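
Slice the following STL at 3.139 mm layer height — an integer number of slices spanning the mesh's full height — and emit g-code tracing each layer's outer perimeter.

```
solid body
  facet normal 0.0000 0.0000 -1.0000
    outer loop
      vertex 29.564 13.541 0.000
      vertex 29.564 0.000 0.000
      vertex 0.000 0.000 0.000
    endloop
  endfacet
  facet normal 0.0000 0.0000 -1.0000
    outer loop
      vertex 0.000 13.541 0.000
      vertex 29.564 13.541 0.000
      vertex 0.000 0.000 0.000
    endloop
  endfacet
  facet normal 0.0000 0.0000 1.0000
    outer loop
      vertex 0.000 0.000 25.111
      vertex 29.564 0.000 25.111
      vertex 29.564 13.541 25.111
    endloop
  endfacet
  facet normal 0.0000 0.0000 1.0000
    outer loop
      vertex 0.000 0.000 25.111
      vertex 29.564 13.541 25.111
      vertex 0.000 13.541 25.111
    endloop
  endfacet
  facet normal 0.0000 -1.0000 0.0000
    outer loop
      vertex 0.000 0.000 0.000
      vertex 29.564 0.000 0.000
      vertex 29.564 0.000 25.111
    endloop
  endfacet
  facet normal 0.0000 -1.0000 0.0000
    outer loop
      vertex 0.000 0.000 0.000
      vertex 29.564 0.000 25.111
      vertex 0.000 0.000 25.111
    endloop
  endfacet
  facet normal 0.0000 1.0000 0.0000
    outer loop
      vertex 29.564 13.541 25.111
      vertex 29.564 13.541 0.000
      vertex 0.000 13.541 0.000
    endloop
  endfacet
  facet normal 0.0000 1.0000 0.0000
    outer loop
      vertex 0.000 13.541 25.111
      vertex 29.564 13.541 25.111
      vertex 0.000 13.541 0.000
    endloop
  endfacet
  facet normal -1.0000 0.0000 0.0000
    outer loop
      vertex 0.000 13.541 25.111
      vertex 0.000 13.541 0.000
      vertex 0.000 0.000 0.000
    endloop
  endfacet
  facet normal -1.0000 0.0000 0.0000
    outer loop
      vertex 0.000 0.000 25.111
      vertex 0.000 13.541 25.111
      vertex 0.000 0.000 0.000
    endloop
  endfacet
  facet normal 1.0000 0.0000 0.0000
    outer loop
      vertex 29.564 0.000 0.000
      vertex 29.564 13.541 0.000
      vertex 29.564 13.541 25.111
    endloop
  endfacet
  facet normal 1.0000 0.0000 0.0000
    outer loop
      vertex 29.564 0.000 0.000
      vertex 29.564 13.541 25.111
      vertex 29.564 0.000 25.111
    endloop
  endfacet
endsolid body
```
; perimeter-only toolpath
G21 ; units = mm
G90 ; absolute positioning
G28 ; home
; layer 1
G0 Z3.139
G0 X0.000 Y0.000
G1 X29.564 Y0.000
G1 X29.564 Y13.541
G1 X0.000 Y13.541
G1 X0.000 Y0.000
; layer 2
G0 Z6.278
G0 X0.000 Y0.000
G1 X29.564 Y0.000
G1 X29.564 Y13.541
G1 X0.000 Y13.541
G1 X0.000 Y0.000
; layer 3
G0 Z9.417
G0 X0.000 Y0.000
G1 X29.564 Y0.000
G1 X29.564 Y13.541
G1 X0.000 Y13.541
G1 X0.000 Y0.000
; layer 4
G0 Z12.556
G0 X0.000 Y0.000
G1 X29.564 Y0.000
G1 X29.564 Y13.541
G1 X0.000 Y13.541
G1 X0.000 Y0.000
; layer 5
G0 Z15.694
G0 X0.000 Y0.000
G1 X29.564 Y0.000
G1 X29.564 Y13.541
G1 X0.000 Y13.541
G1 X0.000 Y0.000
; layer 6
G0 Z18.833
G0 X0.000 Y0.000
G1 X29.564 Y0.000
G1 X29.564 Y13.541
G1 X0.000 Y13.541
G1 X0.000 Y0.000
; layer 7
G0 Z21.972
G0 X0.000 Y0.000
G1 X29.564 Y0.000
G1 X29.564 Y13.541
G1 X0.000 Y13.541
G1 X0.000 Y0.000
; layer 8
G0 Z25.111
G0 X0.000 Y0.000
G1 X29.564 Y0.000
G1 X29.564 Y13.541
G1 X0.000 Y13.541
G1 X0.000 Y0.000
M2 ; end

The solid is a rectangular box, roughly 29.6 × 13.5 mm footprint and 25.1 mm tall. Slicing at Δz = 3.139 mm — 8 equal slices spanning the solid's height, so layer i sits at z = i·h/8 — gives 8 non-empty perimeters. Each is a 4-segment closed polygon; G0 lifts to the layer z and rapids to the start vertex, then G1 traces the edges.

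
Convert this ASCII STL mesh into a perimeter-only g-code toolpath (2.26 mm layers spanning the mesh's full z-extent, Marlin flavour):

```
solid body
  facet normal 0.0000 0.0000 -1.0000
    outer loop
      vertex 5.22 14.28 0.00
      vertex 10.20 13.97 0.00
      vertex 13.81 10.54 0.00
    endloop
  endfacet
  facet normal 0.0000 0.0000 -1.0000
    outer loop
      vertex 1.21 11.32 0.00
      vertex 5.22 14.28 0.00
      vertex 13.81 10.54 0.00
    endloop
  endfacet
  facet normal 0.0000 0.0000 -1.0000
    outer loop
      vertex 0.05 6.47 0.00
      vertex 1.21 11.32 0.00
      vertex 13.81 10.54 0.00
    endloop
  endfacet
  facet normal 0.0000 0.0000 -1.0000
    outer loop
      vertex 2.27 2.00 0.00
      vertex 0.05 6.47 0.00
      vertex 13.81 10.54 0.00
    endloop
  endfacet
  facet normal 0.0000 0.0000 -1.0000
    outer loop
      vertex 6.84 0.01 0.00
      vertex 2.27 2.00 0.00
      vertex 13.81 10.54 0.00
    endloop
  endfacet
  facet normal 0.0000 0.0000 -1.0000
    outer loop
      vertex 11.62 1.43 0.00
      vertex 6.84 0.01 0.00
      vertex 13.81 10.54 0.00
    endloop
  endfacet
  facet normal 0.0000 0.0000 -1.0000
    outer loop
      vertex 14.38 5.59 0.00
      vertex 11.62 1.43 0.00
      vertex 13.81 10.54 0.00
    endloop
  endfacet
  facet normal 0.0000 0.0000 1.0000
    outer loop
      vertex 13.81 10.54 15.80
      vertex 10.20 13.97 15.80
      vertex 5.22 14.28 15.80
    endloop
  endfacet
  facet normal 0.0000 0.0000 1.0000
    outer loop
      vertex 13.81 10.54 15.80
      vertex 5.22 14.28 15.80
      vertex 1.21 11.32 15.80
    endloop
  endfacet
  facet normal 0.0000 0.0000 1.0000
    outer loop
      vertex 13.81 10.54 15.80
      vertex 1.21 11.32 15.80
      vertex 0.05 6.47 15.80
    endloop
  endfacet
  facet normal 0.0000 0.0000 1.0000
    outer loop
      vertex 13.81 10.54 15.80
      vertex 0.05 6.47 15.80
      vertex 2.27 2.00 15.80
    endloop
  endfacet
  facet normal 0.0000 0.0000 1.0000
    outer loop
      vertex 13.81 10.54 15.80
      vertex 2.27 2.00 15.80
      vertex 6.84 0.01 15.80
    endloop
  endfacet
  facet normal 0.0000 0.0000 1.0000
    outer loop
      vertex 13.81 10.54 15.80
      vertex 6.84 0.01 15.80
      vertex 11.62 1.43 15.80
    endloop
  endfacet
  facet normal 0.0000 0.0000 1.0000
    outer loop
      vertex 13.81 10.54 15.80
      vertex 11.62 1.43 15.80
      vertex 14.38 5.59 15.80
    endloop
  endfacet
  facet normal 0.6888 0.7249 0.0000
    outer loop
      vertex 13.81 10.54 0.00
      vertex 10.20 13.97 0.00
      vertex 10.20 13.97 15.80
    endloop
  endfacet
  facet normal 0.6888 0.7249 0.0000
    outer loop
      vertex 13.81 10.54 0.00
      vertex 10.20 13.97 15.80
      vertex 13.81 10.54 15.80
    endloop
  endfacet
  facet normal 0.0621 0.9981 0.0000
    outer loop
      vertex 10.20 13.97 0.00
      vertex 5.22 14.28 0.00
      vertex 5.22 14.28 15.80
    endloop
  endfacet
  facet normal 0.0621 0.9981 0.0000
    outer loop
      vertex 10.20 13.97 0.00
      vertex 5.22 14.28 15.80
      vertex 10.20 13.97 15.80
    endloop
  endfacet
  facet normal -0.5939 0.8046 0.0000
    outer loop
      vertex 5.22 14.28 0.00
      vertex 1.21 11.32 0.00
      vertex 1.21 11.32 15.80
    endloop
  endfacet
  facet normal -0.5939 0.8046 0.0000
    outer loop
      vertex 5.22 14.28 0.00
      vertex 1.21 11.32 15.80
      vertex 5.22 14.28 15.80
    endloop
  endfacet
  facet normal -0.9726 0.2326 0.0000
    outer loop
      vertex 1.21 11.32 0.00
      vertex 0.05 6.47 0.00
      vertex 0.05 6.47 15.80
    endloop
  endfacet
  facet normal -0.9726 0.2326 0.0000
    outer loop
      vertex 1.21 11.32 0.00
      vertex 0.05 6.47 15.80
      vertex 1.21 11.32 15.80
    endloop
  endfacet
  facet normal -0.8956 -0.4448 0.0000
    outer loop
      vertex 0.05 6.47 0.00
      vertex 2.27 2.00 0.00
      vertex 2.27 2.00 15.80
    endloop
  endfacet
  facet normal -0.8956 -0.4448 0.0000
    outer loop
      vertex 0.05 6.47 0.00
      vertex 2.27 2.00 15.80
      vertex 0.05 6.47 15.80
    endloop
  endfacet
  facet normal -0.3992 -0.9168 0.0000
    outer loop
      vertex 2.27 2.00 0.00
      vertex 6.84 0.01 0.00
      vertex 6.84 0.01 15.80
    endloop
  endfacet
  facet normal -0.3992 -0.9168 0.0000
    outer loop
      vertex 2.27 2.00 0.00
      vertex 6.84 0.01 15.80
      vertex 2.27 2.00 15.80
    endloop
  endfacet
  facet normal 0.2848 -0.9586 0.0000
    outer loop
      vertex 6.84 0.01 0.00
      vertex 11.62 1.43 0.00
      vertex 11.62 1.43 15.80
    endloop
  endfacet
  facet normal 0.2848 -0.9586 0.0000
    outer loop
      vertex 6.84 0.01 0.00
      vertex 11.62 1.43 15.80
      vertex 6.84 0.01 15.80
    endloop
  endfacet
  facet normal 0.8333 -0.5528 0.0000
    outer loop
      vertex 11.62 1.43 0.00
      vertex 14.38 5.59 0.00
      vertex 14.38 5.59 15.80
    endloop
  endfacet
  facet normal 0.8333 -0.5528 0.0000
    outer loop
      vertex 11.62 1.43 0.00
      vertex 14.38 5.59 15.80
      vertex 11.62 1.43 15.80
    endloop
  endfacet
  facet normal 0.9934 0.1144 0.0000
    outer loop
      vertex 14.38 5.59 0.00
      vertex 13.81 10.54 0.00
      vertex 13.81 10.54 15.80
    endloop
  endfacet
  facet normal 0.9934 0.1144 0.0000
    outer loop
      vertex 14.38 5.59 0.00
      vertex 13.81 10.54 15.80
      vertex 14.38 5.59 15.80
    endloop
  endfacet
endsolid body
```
; perimeter-only toolpath
G21 ; units = mm
G90 ; absolute positioning
G28 ; home
; layer 1
G0 Z2.26
G0 X13.81 Y10.54
G1 X10.20 Y13.97
G1 X5.22 Y14.28
G1 X1.21 Y11.32
G1 X0.05 Y6.47
G1 X2.27 Y2.00
G1 X6.84 Y0.01
G1 X11.62 Y1.43
G1 X14.38 Y5.59
G1 X13.81 Y10.54
; layer 2
G0 Z4.51
G0 X13.81 Y10.54
G1 X10.20 Y13.97
G1 X5.22 Y14.28
G1 X1.21 Y11.32
G1 X0.05 Y6.47
G1 X2.27 Y2.00
G1 X6.84 Y0.01
G1 X11.62 Y1.43
G1 X14.38 Y5.59
G1 X13.81 Y10.54
; layer 3
G0 Z6.77
G0 X13.81 Y10.54
G1 X10.20 Y13.97
G1 X5.22 Y14.28
G1 X1.21 Y11.32
G1 X0.05 Y6.47
G1 X2.27 Y2.00
G1 X6.84 Y0.01
G1 X11.62 Y1.43
G1 X14.38 Y5.59
G1 X13.81 Y10.54
; layer 4
G0 Z9.03
G0 X13.81 Y10.54
G1 X10.20 Y13.97
G1 X5.22 Y14.28
G1 X1.21 Y11.32
G1 X0.05 Y6.47
G1 X2.27 Y2.00
G1 X6.84 Y0.01
G1 X11.62 Y1.43
G1 X14.38 Y5.59
G1 X13.81 Y10.54
; layer 5
G0 Z11.29
G0 X13.81 Y10.54
G1 X10.20 Y13.97
G1 X5.22 Y14.28
G1 X1.21 Y11.32
G1 X0.05 Y6.47
G1 X2.27 Y2.00
G1 X6.84 Y0.01
G1 X11.62 Y1.43
G1 X14.38 Y5.59
G1 X13.81 Y10.54
; layer 6
G0 Z13.54
G0 X13.81 Y10.54
G1 X10.20 Y13.97
G1 X5.22 Y14.28
G1 X1.21 Y11.32
G1 X0.05 Y6.47
G1 X2.27 Y2.00
G1 X6.84 Y0.01
G1 X11.62 Y1.43
G1 X14.38 Y5.59
G1 X13.81 Y10.54
; layer 7
G0 Z15.80
G0 X13.81 Y10.54
G1 X10.20 Y13.97
G1 X5.22 Y14.28
G1 X1.21 Y11.32
G1 X0.05 Y6.47
G1 X2.27 Y2.00
G1 X6.84 Y0.01
G1 X11.62 Y1.43
G1 X14.38 Y5.59
G1 X13.81 Y10.54
M2 ; end

The solid is a regular 9-sided prism (a cylinder approximated with 9 flat sides), circumscribed radius ≈ 7.29 mm, height ≈ 15.8 mm. Slicing at Δz = 2.26 mm — 7 equal slices spanning the solid's height, so layer i sits at z = i·h/7 — gives 7 non-empty perimeters. Each is a 9-segment closed polygon; G0 lifts to the layer z and rapids to the start vertex, then G1 traces the edges.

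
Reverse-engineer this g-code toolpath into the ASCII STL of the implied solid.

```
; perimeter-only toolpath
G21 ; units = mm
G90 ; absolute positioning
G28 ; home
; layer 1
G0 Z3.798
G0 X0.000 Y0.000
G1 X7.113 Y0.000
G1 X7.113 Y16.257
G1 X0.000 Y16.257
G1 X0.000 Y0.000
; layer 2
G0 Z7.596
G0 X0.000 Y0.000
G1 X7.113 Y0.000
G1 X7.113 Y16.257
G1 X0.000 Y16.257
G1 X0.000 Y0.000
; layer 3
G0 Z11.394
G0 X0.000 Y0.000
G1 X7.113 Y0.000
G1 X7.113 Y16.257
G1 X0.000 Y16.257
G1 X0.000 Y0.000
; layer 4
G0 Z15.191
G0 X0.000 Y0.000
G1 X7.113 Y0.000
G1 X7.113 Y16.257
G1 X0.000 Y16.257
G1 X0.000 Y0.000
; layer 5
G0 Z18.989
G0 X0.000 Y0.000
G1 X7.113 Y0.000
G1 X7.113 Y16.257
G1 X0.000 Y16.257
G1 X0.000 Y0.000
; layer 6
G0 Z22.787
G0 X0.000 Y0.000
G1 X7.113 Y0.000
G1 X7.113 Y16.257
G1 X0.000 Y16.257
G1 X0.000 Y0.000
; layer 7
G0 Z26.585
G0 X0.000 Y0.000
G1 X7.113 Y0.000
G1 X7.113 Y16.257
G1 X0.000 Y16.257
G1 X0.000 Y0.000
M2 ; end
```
solid part
  facet normal 0.0000 0.0000 -1.0000
    outer loop
      vertex 7.113 16.257 0.000
      vertex 7.113 0.000 0.000
      vertex 0.000 0.000 0.000
    endloop
  endfacet
  facet normal 0.0000 0.0000 -1.0000
    outer loop
      vertex 0.000 16.257 0.000
      vertex 7.113 16.257 0.000
      vertex 0.000 0.000 0.000
    endloop
  endfacet
  facet normal 0.0000 0.0000 1.0000
    outer loop
      vertex 0.000 0.000 26.585
      vertex 7.113 0.000 26.585
      vertex 7.113 16.257 26.585
    endloop
  endfacet
  facet normal 0.0000 0.0000 1.0000
    outer loop
      vertex 0.000 0.000 26.585
      vertex 7.113 16.257 26.585
      vertex 0.000 16.257 26.585
    endloop
  endfacet
  facet normal 0.0000 -1.0000 0.0000
    outer loop
      vertex 0.000 0.000 0.000
      vertex 7.113 0.000 0.000
      vertex 7.113 0.000 26.585
    endloop
  endfacet
  facet normal 0.0000 -1.0000 0.0000
    outer loop
      vertex 0.000 0.000 0.000
      vertex 7.113 0.000 26.585
      vertex 0.000 0.000 26.585
    endloop
  endfacet
  facet normal 0.0000 1.0000 0.0000
    outer loop
      vertex 7.113 16.257 26.585
      vertex 7.113 16.257 0.000
      vertex 0.000 16.257 0.000
    endloop
  endfacet
  facet normal 0.0000 1.0000 0.0000
    outer loop
      vertex 0.000 16.257 26.585
      vertex 7.113 16.257 26.585
      vertex 0.000 16.257 0.000
    endloop
  endfacet
  facet normal -1.0000 0.0000 0.0000
    outer loop
      vertex 0.000 16.257 26.585
      vertex 0.000 16.257 0.000
      vertex 0.000 0.000 0.000
    endloop
  endfacet
  facet normal -1.0000 0.0000 0.0000
    outer loop
      vertex 0.000 0.000 26.585
      vertex 0.000 16.257 26.585
      vertex 0.000 0.000 0.000
    endloop
  endfacet
  facet normal 1.0000 0.0000 0.0000
    outer loop
      vertex 7.113 0.000 0.000
      vertex 7.113 16.257 0.000
      vertex 7.113 16.257 26.585
    endloop
  endfacet
  facet normal 1.0000 0.0000 0.0000
    outer loop
      vertex 7.113 0.000 0.000
      vertex 7.113 16.257 26.585
      vertex 7.113 0.000 26.585
    endloop
  endfacet
endsolid part

The G0 Z moves step by Δz≈3.798 mm. Every layer's G1 loop is the same polygon, so the solid is a straight extrusion of it from z=0 to z≈26.6. Closing with flat bottom and top caps and triangulating gives 12 facets — a rectangular box, roughly 7.11 × 16.3 mm footprint and 26.6 mm tall.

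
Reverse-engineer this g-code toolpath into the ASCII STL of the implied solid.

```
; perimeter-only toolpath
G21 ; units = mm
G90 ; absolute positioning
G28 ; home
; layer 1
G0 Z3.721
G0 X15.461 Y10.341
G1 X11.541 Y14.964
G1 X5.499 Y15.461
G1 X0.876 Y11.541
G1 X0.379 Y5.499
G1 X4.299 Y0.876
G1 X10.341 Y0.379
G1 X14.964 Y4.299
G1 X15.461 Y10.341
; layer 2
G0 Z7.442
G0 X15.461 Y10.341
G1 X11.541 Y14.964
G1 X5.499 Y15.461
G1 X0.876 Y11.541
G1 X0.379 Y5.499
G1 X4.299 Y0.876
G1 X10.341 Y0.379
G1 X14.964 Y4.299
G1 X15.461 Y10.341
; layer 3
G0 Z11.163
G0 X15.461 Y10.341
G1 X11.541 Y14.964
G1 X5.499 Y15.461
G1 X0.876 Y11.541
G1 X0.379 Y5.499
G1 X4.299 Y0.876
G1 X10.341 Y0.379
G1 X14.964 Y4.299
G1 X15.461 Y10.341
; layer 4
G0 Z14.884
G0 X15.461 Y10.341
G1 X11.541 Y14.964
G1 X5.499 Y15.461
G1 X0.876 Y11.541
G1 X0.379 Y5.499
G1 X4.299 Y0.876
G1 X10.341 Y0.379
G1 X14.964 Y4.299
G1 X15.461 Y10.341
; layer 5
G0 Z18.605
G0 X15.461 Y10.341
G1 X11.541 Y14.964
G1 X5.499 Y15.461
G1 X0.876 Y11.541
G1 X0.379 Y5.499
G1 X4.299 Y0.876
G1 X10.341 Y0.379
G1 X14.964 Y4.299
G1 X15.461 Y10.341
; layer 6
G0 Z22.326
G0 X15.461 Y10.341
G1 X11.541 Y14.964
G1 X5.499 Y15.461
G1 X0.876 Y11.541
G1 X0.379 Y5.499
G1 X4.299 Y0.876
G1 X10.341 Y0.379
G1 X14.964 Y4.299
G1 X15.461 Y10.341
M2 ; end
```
solid part
  facet normal 0.0000 0.0000 -1.0000
    outer loop
      vertex 5.499 15.461 0.000
      vertex 11.541 14.964 0.000
      vertex 15.461 10.341 0.000
    endloop
  endfacet
  facet normal 0.0000 0.0000 -1.0000
    outer loop
      vertex 0.876 11.541 0.000
      vertex 5.499 15.461 0.000
      vertex 15.461 10.341 0.000
    endloop
  endfacet
  facet normal 0.0000 0.0000 -1.0000
    outer loop
      vertex 0.379 5.499 0.000
      vertex 0.876 11.541 0.000
      vertex 15.461 10.341 0.000
    endloop
  endfacet
  facet normal 0.0000 0.0000 -1.0000
    outer loop
      vertex 4.299 0.876 0.000
      vertex 0.379 5.499 0.000
      vertex 15.461 10.341 0.000
    endloop
  endfacet
  facet normal 0.0000 0.0000 -1.0000
    outer loop
      vertex 10.341 0.379 0.000
      vertex 4.299 0.876 0.000
      vertex 15.461 10.341 0.000
    endloop
  endfacet
  facet normal 0.0000 0.0000 -1.0000
    outer loop
      vertex 14.964 4.299 0.000
      vertex 10.341 0.379 0.000
      vertex 15.461 10.341 0.000
    endloop
  endfacet
  facet normal 0.0000 0.0000 1.0000
    outer loop
      vertex 15.461 10.341 22.326
      vertex 11.541 14.964 22.326
      vertex 5.499 15.461 22.326
    endloop
  endfacet
  facet normal 0.0000 0.0000 1.0000
    outer loop
      vertex 15.461 10.341 22.326
      vertex 5.499 15.461 22.326
      vertex 0.876 11.541 22.326
    endloop
  endfacet
  facet normal 0.0000 0.0000 1.0000
    outer loop
      vertex 15.461 10.341 22.326
      vertex 0.876 11.541 22.326
      vertex 0.379 5.499 22.326
    endloop
  endfacet
  facet normal 0.0000 0.0000 1.0000
    outer loop
      vertex 15.461 10.341 22.326
      vertex 0.379 5.499 22.326
      vertex 4.299 0.876 22.326
    endloop
  endfacet
  facet normal 0.0000 0.0000 1.0000
    outer loop
      vertex 15.461 10.341 22.326
      vertex 4.299 0.876 22.326
      vertex 10.341 0.379 22.326
    endloop
  endfacet
  facet normal 0.0000 0.0000 1.0000
    outer loop
      vertex 15.461 10.341 22.326
      vertex 10.341 0.379 22.326
      vertex 14.964 4.299 22.326
    endloop
  endfacet
  facet normal 0.7627 0.6467 0.0000
    outer loop
      vertex 15.461 10.341 0.000
      vertex 11.541 14.964 0.000
      vertex 11.541 14.964 22.326
    endloop
  endfacet
  facet normal 0.7627 0.6467 0.0000
    outer loop
      vertex 15.461 10.341 0.000
      vertex 11.541 14.964 22.326
      vertex 15.461 10.341 22.326
    endloop
  endfacet
  facet normal 0.0820 0.9966 0.0000
    outer loop
      vertex 11.541 14.964 0.000
      vertex 5.499 15.461 0.000
      vertex 5.499 15.461 22.326
    endloop
  endfacet
  facet normal 0.0820 0.9966 0.0000
    outer loop
      vertex 11.541 14.964 0.000
      vertex 5.499 15.461 22.326
      vertex 11.541 14.964 22.326
    endloop
  endfacet
  facet normal -0.6467 0.7627 0.0000
    outer loop
      vertex 5.499 15.461 0.000
      vertex 0.876 11.541 0.000
      vertex 0.876 11.541 22.326
    endloop
  endfacet
  facet normal -0.6467 0.7627 0.0000
    outer loop
      vertex 5.499 15.461 0.000
      vertex 0.876 11.541 22.326
      vertex 5.499 15.461 22.326
    endloop
  endfacet
  facet normal -0.9966 0.0820 0.0000
    outer loop
      vertex 0.876 11.541 0.000
      vertex 0.379 5.499 0.000
      vertex 0.379 5.499 22.326
    endloop
  endfacet
  facet normal -0.9966 0.0820 0.0000
    outer loop
      vertex 0.876 11.541 0.000
      vertex 0.379 5.499 22.326
      vertex 0.876 11.541 22.326
    endloop
  endfacet
  facet normal -0.7627 -0.6467 0.0000
    outer loop
      vertex 0.379 5.499 0.000
      vertex 4.299 0.876 0.000
      vertex 4.299 0.876 22.326
    endloop
  endfacet
  facet normal -0.7627 -0.6467 0.0000
    outer loop
      vertex 0.379 5.499 0.000
      vertex 4.299 0.876 22.326
      vertex 0.379 5.499 22.326
    endloop
  endfacet
  facet normal -0.0820 -0.9966 0.0000
    outer loop
      vertex 4.299 0.876 0.000
      vertex 10.341 0.379 0.000
      vertex 10.341 0.379 22.326
    endloop
  endfacet
  facet normal -0.0820 -0.9966 0.0000
    outer loop
      vertex 4.299 0.876 0.000
      vertex 10.341 0.379 22.326
      vertex 4.299 0.876 22.326
    endloop
  endfacet
  facet normal 0.6467 -0.7627 0.0000
    outer loop
      vertex 10.341 0.379 0.000
      vertex 14.964 4.299 0.000
      vertex 14.964 4.299 22.326
    endloop
  endfacet
  facet normal 0.6467 -0.7627 0.0000
    outer loop
      vertex 10.341 0.379 0.000
      vertex 14.964 4.299 22.326
      vertex 10.341 0.379 22.326
    endloop
  endfacet
  facet normal 0.9966 -0.0820 0.0000
    outer loop
      vertex 14.964 4.299 0.000
      vertex 15.461 10.341 0.000
      vertex 15.461 10.341 22.326
    endloop
  endfacet
  facet normal 0.9966 -0.0820 0.0000
    outer loop
      vertex 14.964 4.299 0.000
      vertex 15.461 10.341 22.326
      vertex 14.964 4.299 22.326
    endloop
  endfacet
endsolid part

The G0 Z moves step by Δz≈3.721 mm. Every layer's G1 loop is the same polygon, so the solid is a straight extrusion of it from z=0 to z≈22.3. Closing with flat bottom and top caps and triangulating gives 28 facets — a regular 8-sided prism (a cylinder approximated with 8 flat sides), circumscribed radius ≈ 7.92 mm, height ≈ 22.3 mm.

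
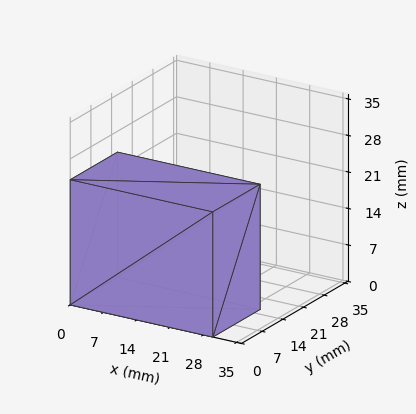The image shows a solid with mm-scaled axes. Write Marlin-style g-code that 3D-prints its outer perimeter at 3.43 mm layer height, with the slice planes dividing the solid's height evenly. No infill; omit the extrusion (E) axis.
Reading the render: the shape is a rectangular box, roughly 30 × 16 mm footprint and 24 mm tall (dimensions read to the nearest mm from the axis ticks). For the g-code, the solid's height is divided into equal slices at the stated Δz and each level perimeter traced with G1 moves after a G0 lift.

; perimeter-only toolpath
G21 ; units = mm
G90 ; absolute positioning
G28 ; home
; layer 1
G0 Z3.43
G0 X0.00 Y0.00
G1 X30.00 Y0.00
G1 X30.00 Y16.00
G1 X0.00 Y16.00
G1 X0.00 Y0.00
; layer 2
G0 Z6.86
G0 X0.00 Y0.00
G1 X30.00 Y0.00
G1 X30.00 Y16.00
G1 X0.00 Y16.00
G1 X0.00 Y0.00
; layer 3
G0 Z10.29
G0 X0.00 Y0.00
G1 X30.00 Y0.00
G1 X30.00 Y16.00
G1 X0.00 Y16.00
G1 X0.00 Y0.00
; layer 4
G0 Z13.71
G0 X0.00 Y0.00
G1 X30.00 Y0.00
G1 X30.00 Y16.00
G1 X0.00 Y16.00
G1 X0.00 Y0.00
; layer 5
G0 Z17.14
G0 X0.00 Y0.00
G1 X30.00 Y0.00
G1 X30.00 Y16.00
G1 X0.00 Y16.00
G1 X0.00 Y0.00
; layer 6
G0 Z20.57
G0 X0.00 Y0.00
G1 X30.00 Y0.00
G1 X30.00 Y16.00
G1 X0.00 Y16.00
G1 X0.00 Y0.00
; layer 7
G0 Z24.00
G0 X0.00 Y0.00
G1 X30.00 Y0.00
G1 X30.00 Y16.00
G1 X0.00 Y16.00
G1 X0.00 Y0.00
M2 ; end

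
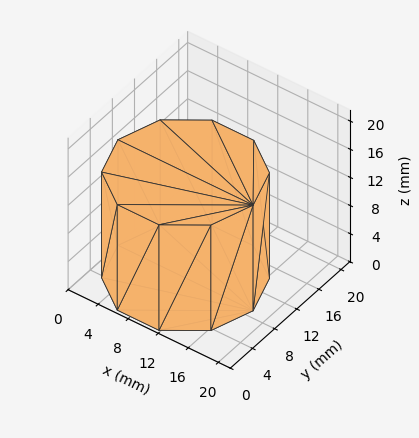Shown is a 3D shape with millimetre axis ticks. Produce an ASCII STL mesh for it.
Reading the render: the shape is a regular 10-sided prism (a cylinder approximated with 10 flat sides), circumscribed radius ≈ 9 mm, height ≈ 15 mm (dimensions read to the nearest mm from the axis ticks). For the STL, each face is triangulated and given an outward normal.

solid part
  facet normal 0.0000 0.0000 -1.0000
    outer loop
      vertex 11.78 17.56 0.00
      vertex 16.28 14.29 0.00
      vertex 18.00 9.00 0.00
    endloop
  endfacet
  facet normal 0.0000 0.0000 -1.0000
    outer loop
      vertex 6.22 17.56 0.00
      vertex 11.78 17.56 0.00
      vertex 18.00 9.00 0.00
    endloop
  endfacet
  facet normal 0.0000 0.0000 -1.0000
    outer loop
      vertex 1.72 14.29 0.00
      vertex 6.22 17.56 0.00
      vertex 18.00 9.00 0.00
    endloop
  endfacet
  facet normal 0.0000 0.0000 -1.0000
    outer loop
      vertex 0.00 9.00 0.00
      vertex 1.72 14.29 0.00
      vertex 18.00 9.00 0.00
    endloop
  endfacet
  facet normal 0.0000 0.0000 -1.0000
    outer loop
      vertex 1.72 3.71 0.00
      vertex 0.00 9.00 0.00
      vertex 18.00 9.00 0.00
    endloop
  endfacet
  facet normal 0.0000 0.0000 -1.0000
    outer loop
      vertex 6.22 0.44 0.00
      vertex 1.72 3.71 0.00
      vertex 18.00 9.00 0.00
    endloop
  endfacet
  facet normal 0.0000 0.0000 -1.0000
    outer loop
      vertex 11.78 0.44 0.00
      vertex 6.22 0.44 0.00
      vertex 18.00 9.00 0.00
    endloop
  endfacet
  facet normal 0.0000 0.0000 -1.0000
    outer loop
      vertex 16.28 3.71 0.00
      vertex 11.78 0.44 0.00
      vertex 18.00 9.00 0.00
    endloop
  endfacet
  facet normal 0.0000 0.0000 1.0000
    outer loop
      vertex 18.00 9.00 15.00
      vertex 16.28 14.29 15.00
      vertex 11.78 17.56 15.00
    endloop
  endfacet
  facet normal 0.0000 0.0000 1.0000
    outer loop
      vertex 18.00 9.00 15.00
      vertex 11.78 17.56 15.00
      vertex 6.22 17.56 15.00
    endloop
  endfacet
  facet normal 0.0000 0.0000 1.0000
    outer loop
      vertex 18.00 9.00 15.00
      vertex 6.22 17.56 15.00
      vertex 1.72 14.29 15.00
    endloop
  endfacet
  facet normal 0.0000 0.0000 1.0000
    outer loop
      vertex 18.00 9.00 15.00
      vertex 1.72 14.29 15.00
      vertex 0.00 9.00 15.00
    endloop
  endfacet
  facet normal 0.0000 0.0000 1.0000
    outer loop
      vertex 18.00 9.00 15.00
      vertex 0.00 9.00 15.00
      vertex 1.72 3.71 15.00
    endloop
  endfacet
  facet normal 0.0000 0.0000 1.0000
    outer loop
      vertex 18.00 9.00 15.00
      vertex 1.72 3.71 15.00
      vertex 6.22 0.44 15.00
    endloop
  endfacet
  facet normal 0.0000 0.0000 1.0000
    outer loop
      vertex 18.00 9.00 15.00
      vertex 6.22 0.44 15.00
      vertex 11.78 0.44 15.00
    endloop
  endfacet
  facet normal 0.0000 0.0000 1.0000
    outer loop
      vertex 18.00 9.00 15.00
      vertex 11.78 0.44 15.00
      vertex 16.28 3.71 15.00
    endloop
  endfacet
  facet normal 0.9510 0.3092 0.0000
    outer loop
      vertex 18.00 9.00 0.00
      vertex 16.28 14.29 0.00
      vertex 16.28 14.29 15.00
    endloop
  endfacet
  facet normal 0.9510 0.3092 0.0000
    outer loop
      vertex 18.00 9.00 0.00
      vertex 16.28 14.29 15.00
      vertex 18.00 9.00 15.00
    endloop
  endfacet
  facet normal 0.5879 0.8090 0.0000
    outer loop
      vertex 16.28 14.29 0.00
      vertex 11.78 17.56 0.00
      vertex 11.78 17.56 15.00
    endloop
  endfacet
  facet normal 0.5879 0.8090 0.0000
    outer loop
      vertex 16.28 14.29 0.00
      vertex 11.78 17.56 15.00
      vertex 16.28 14.29 15.00
    endloop
  endfacet
  facet normal 0.0000 1.0000 0.0000
    outer loop
      vertex 11.78 17.56 0.00
      vertex 6.22 17.56 0.00
      vertex 6.22 17.56 15.00
    endloop
  endfacet
  facet normal 0.0000 1.0000 0.0000
    outer loop
      vertex 11.78 17.56 0.00
      vertex 6.22 17.56 15.00
      vertex 11.78 17.56 15.00
    endloop
  endfacet
  facet normal -0.5879 0.8090 0.0000
    outer loop
      vertex 6.22 17.56 0.00
      vertex 1.72 14.29 0.00
      vertex 1.72 14.29 15.00
    endloop
  endfacet
  facet normal -0.5879 0.8090 0.0000
    outer loop
      vertex 6.22 17.56 0.00
      vertex 1.72 14.29 15.00
      vertex 6.22 17.56 15.00
    endloop
  endfacet
  facet normal -0.9510 0.3092 0.0000
    outer loop
      vertex 1.72 14.29 0.00
      vertex 0.00 9.00 0.00
      vertex 0.00 9.00 15.00
    endloop
  endfacet
  facet normal -0.9510 0.3092 0.0000
    outer loop
      vertex 1.72 14.29 0.00
      vertex 0.00 9.00 15.00
      vertex 1.72 14.29 15.00
    endloop
  endfacet
  facet normal -0.9510 -0.3092 0.0000
    outer loop
      vertex 0.00 9.00 0.00
      vertex 1.72 3.71 0.00
      vertex 1.72 3.71 15.00
    endloop
  endfacet
  facet normal -0.9510 -0.3092 0.0000
    outer loop
      vertex 0.00 9.00 0.00
      vertex 1.72 3.71 15.00
      vertex 0.00 9.00 15.00
    endloop
  endfacet
  facet normal -0.5879 -0.8090 0.0000
    outer loop
      vertex 1.72 3.71 0.00
      vertex 6.22 0.44 0.00
      vertex 6.22 0.44 15.00
    endloop
  endfacet
  facet normal -0.5879 -0.8090 0.0000
    outer loop
      vertex 1.72 3.71 0.00
      vertex 6.22 0.44 15.00
      vertex 1.72 3.71 15.00
    endloop
  endfacet
  facet normal 0.0000 -1.0000 0.0000
    outer loop
      vertex 6.22 0.44 0.00
      vertex 11.78 0.44 0.00
      vertex 11.78 0.44 15.00
    endloop
  endfacet
  facet normal 0.0000 -1.0000 0.0000
    outer loop
      vertex 6.22 0.44 0.00
      vertex 11.78 0.44 15.00
      vertex 6.22 0.44 15.00
    endloop
  endfacet
  facet normal 0.5879 -0.8090 0.0000
    outer loop
      vertex 11.78 0.44 0.00
      vertex 16.28 3.71 0.00
      vertex 16.28 3.71 15.00
    endloop
  endfacet
  facet normal 0.5879 -0.8090 0.0000
    outer loop
      vertex 11.78 0.44 0.00
      vertex 16.28 3.71 15.00
      vertex 11.78 0.44 15.00
    endloop
  endfacet
  facet normal 0.9510 -0.3092 0.0000
    outer loop
      vertex 16.28 3.71 0.00
      vertex 18.00 9.00 0.00
      vertex 18.00 9.00 15.00
    endloop
  endfacet
  facet normal 0.9510 -0.3092 0.0000
    outer loop
      vertex 16.28 3.71 0.00
      vertex 18.00 9.00 15.00
      vertex 16.28 3.71 15.00
    endloop
  endfacet
endsolid part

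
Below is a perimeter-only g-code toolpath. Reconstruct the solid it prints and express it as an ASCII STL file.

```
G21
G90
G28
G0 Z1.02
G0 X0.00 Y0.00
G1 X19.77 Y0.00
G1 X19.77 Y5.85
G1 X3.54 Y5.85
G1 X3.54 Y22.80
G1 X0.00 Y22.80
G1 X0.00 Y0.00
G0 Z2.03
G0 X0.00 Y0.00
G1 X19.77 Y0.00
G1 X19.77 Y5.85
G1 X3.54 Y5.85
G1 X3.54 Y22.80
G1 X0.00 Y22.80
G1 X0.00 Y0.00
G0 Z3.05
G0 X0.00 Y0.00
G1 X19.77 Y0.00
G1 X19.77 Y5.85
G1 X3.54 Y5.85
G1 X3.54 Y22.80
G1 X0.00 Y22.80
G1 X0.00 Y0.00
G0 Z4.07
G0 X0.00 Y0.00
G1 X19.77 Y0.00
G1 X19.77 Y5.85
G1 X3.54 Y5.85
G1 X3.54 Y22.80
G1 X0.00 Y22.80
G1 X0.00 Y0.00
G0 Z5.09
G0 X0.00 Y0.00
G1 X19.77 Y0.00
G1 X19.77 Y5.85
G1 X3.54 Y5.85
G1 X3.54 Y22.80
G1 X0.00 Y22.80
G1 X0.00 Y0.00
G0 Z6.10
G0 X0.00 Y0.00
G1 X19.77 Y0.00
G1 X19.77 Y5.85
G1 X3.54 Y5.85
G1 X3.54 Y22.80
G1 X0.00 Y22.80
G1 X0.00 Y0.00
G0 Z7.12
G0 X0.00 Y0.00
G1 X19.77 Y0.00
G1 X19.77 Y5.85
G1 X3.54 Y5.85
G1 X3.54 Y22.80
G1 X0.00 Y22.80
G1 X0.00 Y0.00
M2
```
solid part
  facet normal 0.0000 0.0000 -1.0000
    outer loop
      vertex 19.77 5.85 0.00
      vertex 19.77 0.00 0.00
      vertex 0.00 0.00 0.00
    endloop
  endfacet
  facet normal 0.0000 0.0000 -1.0000
    outer loop
      vertex 3.54 5.85 0.00
      vertex 19.77 5.85 0.00
      vertex 0.00 0.00 0.00
    endloop
  endfacet
  facet normal 0.0000 0.0000 -1.0000
    outer loop
      vertex 3.54 22.80 0.00
      vertex 3.54 5.85 0.00
      vertex 0.00 0.00 0.00
    endloop
  endfacet
  facet normal 0.0000 0.0000 -1.0000
    outer loop
      vertex 0.00 22.80 0.00
      vertex 3.54 22.80 0.00
      vertex 0.00 0.00 0.00
    endloop
  endfacet
  facet normal 0.0000 0.0000 1.0000
    outer loop
      vertex 0.00 0.00 7.12
      vertex 19.77 0.00 7.12
      vertex 19.77 5.85 7.12
    endloop
  endfacet
  facet normal 0.0000 0.0000 1.0000
    outer loop
      vertex 0.00 0.00 7.12
      vertex 19.77 5.85 7.12
      vertex 3.54 5.85 7.12
    endloop
  endfacet
  facet normal 0.0000 0.0000 1.0000
    outer loop
      vertex 0.00 0.00 7.12
      vertex 3.54 5.85 7.12
      vertex 3.54 22.80 7.12
    endloop
  endfacet
  facet normal 0.0000 0.0000 1.0000
    outer loop
      vertex 0.00 0.00 7.12
      vertex 3.54 22.80 7.12
      vertex 0.00 22.80 7.12
    endloop
  endfacet
  facet normal 0.0000 -1.0000 0.0000
    outer loop
      vertex 0.00 0.00 0.00
      vertex 19.77 0.00 0.00
      vertex 19.77 0.00 7.12
    endloop
  endfacet
  facet normal 0.0000 -1.0000 0.0000
    outer loop
      vertex 0.00 0.00 0.00
      vertex 19.77 0.00 7.12
      vertex 0.00 0.00 7.12
    endloop
  endfacet
  facet normal 1.0000 0.0000 0.0000
    outer loop
      vertex 19.77 0.00 0.00
      vertex 19.77 5.85 0.00
      vertex 19.77 5.85 7.12
    endloop
  endfacet
  facet normal 1.0000 0.0000 0.0000
    outer loop
      vertex 19.77 0.00 0.00
      vertex 19.77 5.85 7.12
      vertex 19.77 0.00 7.12
    endloop
  endfacet
  facet normal 0.0000 1.0000 0.0000
    outer loop
      vertex 19.77 5.85 0.00
      vertex 3.54 5.85 0.00
      vertex 3.54 5.85 7.12
    endloop
  endfacet
  facet normal 0.0000 1.0000 0.0000
    outer loop
      vertex 19.77 5.85 0.00
      vertex 3.54 5.85 7.12
      vertex 19.77 5.85 7.12
    endloop
  endfacet
  facet normal 1.0000 0.0000 0.0000
    outer loop
      vertex 3.54 5.85 0.00
      vertex 3.54 22.80 0.00
      vertex 3.54 22.80 7.12
    endloop
  endfacet
  facet normal 1.0000 0.0000 0.0000
    outer loop
      vertex 3.54 5.85 0.00
      vertex 3.54 22.80 7.12
      vertex 3.54 5.85 7.12
    endloop
  endfacet
  facet normal 0.0000 1.0000 0.0000
    outer loop
      vertex 3.54 22.80 0.00
      vertex 0.00 22.80 0.00
      vertex 0.00 22.80 7.12
    endloop
  endfacet
  facet normal 0.0000 1.0000 0.0000
    outer loop
      vertex 3.54 22.80 0.00
      vertex 0.00 22.80 7.12
      vertex 3.54 22.80 7.12
    endloop
  endfacet
  facet normal -1.0000 0.0000 0.0000
    outer loop
      vertex 0.00 22.80 0.00
      vertex 0.00 0.00 0.00
      vertex 0.00 0.00 7.12
    endloop
  endfacet
  facet normal -1.0000 0.0000 0.0000
    outer loop
      vertex 0.00 22.80 0.00
      vertex 0.00 0.00 7.12
      vertex 0.00 22.80 7.12
    endloop
  endfacet
endsolid part

The G0 Z moves step by Δz≈1.02 mm. Every layer's G1 loop is the same polygon, so the solid is a straight extrusion of it from z=0 to z≈7.12. Closing with flat bottom and top caps and triangulating gives 20 facets — an L-shaped prism: outer 19.8 × 22.8 mm, arm thicknesses ≈ 5.85 mm (horizontal) and 3.54 mm (vertical), extruded 7.12 mm in z.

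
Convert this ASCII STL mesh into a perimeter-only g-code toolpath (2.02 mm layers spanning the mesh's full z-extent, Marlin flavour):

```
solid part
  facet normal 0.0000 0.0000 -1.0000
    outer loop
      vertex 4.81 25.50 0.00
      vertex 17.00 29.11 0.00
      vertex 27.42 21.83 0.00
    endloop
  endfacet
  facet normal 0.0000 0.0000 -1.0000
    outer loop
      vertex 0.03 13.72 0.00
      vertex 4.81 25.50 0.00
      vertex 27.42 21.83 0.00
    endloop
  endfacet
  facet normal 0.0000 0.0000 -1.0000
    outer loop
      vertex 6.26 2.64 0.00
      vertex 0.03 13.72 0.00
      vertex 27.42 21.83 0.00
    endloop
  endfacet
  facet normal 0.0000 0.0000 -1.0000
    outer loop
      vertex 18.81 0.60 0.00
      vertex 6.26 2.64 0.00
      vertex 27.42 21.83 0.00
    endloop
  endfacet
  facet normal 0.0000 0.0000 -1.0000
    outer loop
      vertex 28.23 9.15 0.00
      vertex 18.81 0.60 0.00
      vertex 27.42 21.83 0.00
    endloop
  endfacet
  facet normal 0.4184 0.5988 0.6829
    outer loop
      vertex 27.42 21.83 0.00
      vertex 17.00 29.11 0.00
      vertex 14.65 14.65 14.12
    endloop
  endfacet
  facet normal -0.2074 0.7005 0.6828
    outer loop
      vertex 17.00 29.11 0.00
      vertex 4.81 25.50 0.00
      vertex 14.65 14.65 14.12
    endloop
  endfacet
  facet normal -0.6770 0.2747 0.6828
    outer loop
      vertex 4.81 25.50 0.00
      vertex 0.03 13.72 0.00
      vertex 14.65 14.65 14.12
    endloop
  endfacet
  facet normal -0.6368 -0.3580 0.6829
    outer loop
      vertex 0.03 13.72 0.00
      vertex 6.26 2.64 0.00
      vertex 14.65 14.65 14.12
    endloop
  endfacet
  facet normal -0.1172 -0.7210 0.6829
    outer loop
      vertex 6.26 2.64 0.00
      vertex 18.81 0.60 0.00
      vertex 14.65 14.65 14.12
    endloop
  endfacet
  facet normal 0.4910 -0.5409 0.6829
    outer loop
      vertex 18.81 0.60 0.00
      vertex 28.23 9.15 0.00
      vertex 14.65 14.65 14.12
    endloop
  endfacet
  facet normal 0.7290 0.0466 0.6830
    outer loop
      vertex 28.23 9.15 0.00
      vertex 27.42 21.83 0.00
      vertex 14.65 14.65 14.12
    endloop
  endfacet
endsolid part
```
; perimeter-only toolpath
G21 ; units = mm
G90 ; absolute positioning
G28 ; home
; layer 1
G0 Z2.02
G0 X25.60 Y20.80
G1 X16.66 Y27.04
G1 X6.22 Y23.95
G1 X2.12 Y13.85
G1 X7.46 Y4.36
G1 X18.22 Y2.61
G1 X26.29 Y9.94
G1 X25.60 Y20.80
; layer 2
G0 Z4.03
G0 X23.77 Y19.78
G1 X16.33 Y24.98
G1 X7.62 Y22.40
G1 X4.21 Y13.99
G1 X8.66 Y6.07
G1 X17.62 Y4.61
G1 X24.35 Y10.72
G1 X23.77 Y19.78
; layer 3
G0 Z6.05
G0 X21.95 Y18.75
G1 X15.99 Y22.91
G1 X9.03 Y20.85
G1 X6.30 Y14.12
G1 X9.86 Y7.79
G1 X17.03 Y6.62
G1 X22.41 Y11.51
G1 X21.95 Y18.75
; layer 4
G0 Z8.07
G0 X20.12 Y17.73
G1 X15.66 Y20.85
G1 X10.43 Y19.30
G1 X8.38 Y14.25
G1 X11.05 Y9.50
G1 X16.43 Y8.63
G1 X20.47 Y12.29
G1 X20.12 Y17.73
; layer 5
G0 Z10.09
G0 X18.30 Y16.70
G1 X15.32 Y18.78
G1 X11.84 Y17.75
G1 X10.47 Y14.38
G1 X12.25 Y11.22
G1 X15.84 Y10.64
G1 X18.53 Y13.08
G1 X18.30 Y16.70
; layer 6
G0 Z12.10
G0 X16.47 Y15.68
G1 X14.99 Y16.72
G1 X13.24 Y16.20
G1 X12.56 Y14.52
G1 X13.45 Y12.93
G1 X15.24 Y12.64
G1 X16.59 Y13.86
G1 X16.47 Y15.68
M2 ; end

The solid is a regular 7-sided pyramid, base circumscribed radius ≈ 14.7 mm, apex at z ≈ 14.1 mm. Slicing at Δz = 2.02 mm — 7 equal slices spanning the solid's height, so layer i sits at z = i·h/7 — gives 6 non-empty perimeters. Each is a 7-segment closed polygon; G0 lifts to the layer z and rapids to the start vertex, then G1 traces the edges. The cross-section shrinks linearly with z (the slice at the apex is degenerate and omitted).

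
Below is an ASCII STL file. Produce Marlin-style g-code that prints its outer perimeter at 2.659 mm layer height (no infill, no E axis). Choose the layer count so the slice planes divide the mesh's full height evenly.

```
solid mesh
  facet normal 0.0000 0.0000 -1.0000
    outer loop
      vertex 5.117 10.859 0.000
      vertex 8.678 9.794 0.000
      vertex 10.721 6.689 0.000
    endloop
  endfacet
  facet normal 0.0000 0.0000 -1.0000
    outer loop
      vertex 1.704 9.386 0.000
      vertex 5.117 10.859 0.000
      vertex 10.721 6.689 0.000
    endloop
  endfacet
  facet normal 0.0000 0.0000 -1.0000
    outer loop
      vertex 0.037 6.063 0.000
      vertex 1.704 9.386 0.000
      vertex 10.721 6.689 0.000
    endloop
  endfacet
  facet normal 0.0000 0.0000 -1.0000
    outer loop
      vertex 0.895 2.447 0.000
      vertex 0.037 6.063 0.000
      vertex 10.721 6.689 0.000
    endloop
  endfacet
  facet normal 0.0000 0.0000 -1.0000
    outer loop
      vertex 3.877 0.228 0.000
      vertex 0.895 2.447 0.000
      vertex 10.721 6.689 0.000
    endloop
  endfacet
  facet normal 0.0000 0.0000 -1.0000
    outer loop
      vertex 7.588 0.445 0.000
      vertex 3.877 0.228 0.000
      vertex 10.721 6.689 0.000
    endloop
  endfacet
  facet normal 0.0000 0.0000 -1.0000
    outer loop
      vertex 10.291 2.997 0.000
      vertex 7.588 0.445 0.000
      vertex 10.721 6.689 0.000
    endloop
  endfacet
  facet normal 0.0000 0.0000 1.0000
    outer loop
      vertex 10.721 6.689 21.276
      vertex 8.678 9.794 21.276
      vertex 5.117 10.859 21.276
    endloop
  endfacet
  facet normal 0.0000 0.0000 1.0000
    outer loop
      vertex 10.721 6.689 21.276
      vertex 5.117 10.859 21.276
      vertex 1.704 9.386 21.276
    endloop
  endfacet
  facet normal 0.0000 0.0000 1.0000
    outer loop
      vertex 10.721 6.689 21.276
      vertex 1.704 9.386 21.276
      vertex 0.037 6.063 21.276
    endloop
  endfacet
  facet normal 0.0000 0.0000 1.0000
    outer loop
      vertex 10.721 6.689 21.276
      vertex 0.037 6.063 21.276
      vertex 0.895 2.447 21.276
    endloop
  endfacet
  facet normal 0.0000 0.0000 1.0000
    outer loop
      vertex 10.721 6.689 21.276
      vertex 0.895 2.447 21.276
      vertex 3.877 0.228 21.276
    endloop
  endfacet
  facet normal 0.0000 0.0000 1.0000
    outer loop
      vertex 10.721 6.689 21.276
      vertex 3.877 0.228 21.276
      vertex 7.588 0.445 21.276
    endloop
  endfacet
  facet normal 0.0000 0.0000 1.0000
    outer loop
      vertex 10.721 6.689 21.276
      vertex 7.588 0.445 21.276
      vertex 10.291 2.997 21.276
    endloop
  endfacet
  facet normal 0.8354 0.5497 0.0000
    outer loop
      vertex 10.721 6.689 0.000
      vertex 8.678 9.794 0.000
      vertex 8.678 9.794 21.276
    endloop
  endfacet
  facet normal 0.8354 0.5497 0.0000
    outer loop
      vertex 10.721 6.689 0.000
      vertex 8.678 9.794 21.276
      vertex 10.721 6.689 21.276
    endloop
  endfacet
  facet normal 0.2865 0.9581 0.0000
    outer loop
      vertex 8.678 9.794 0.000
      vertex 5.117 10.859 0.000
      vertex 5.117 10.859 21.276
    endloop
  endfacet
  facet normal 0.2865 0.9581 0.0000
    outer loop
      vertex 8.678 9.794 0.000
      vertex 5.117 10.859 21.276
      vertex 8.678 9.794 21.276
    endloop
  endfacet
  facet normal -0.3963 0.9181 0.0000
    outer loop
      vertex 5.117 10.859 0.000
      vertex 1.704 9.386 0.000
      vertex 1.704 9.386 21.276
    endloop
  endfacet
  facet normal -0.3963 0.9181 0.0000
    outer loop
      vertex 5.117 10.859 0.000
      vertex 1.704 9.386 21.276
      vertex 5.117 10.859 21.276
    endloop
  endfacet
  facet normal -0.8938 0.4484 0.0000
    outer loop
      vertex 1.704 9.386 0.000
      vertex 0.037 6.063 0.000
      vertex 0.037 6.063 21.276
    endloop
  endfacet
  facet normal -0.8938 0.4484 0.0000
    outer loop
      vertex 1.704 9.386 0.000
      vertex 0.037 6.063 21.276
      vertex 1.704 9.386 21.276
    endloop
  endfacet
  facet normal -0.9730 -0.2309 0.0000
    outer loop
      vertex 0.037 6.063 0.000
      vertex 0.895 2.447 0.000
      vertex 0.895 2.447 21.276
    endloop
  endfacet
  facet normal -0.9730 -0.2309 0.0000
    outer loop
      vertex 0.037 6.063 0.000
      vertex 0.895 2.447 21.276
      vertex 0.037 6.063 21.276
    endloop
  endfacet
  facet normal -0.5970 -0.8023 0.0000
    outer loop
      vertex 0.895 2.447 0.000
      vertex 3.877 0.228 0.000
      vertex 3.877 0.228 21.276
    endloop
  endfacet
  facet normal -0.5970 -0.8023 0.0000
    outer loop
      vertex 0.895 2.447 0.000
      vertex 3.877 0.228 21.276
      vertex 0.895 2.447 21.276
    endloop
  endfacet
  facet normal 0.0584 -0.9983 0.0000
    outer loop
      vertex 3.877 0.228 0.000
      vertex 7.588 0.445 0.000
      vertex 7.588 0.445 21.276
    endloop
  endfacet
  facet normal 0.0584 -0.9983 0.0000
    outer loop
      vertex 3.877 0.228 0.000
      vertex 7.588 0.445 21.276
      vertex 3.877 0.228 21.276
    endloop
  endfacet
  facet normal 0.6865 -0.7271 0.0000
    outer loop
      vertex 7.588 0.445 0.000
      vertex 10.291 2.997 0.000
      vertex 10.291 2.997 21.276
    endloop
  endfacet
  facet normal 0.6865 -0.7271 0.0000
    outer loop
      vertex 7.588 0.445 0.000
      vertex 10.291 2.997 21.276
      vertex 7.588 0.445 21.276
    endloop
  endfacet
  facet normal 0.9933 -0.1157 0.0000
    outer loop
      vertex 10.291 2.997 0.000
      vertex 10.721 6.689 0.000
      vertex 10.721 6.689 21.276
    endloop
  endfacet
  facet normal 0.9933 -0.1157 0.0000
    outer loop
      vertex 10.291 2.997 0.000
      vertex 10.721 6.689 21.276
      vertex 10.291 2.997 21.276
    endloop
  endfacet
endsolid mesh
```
; perimeter-only toolpath
G21 ; units = mm
G90 ; absolute positioning
G28 ; home
; layer 1
G0 Z2.659
G0 X10.721 Y6.689
G1 X8.678 Y9.794
G1 X5.117 Y10.859
G1 X1.704 Y9.386
G1 X0.037 Y6.063
G1 X0.895 Y2.447
G1 X3.877 Y0.228
G1 X7.588 Y0.445
G1 X10.291 Y2.997
G1 X10.721 Y6.689
; layer 2
G0 Z5.319
G0 X10.721 Y6.689
G1 X8.678 Y9.794
G1 X5.117 Y10.859
G1 X1.704 Y9.386
G1 X0.037 Y6.063
G1 X0.895 Y2.447
G1 X3.877 Y0.228
G1 X7.588 Y0.445
G1 X10.291 Y2.997
G1 X10.721 Y6.689
; layer 3
G0 Z7.979
G0 X10.721 Y6.689
G1 X8.678 Y9.794
G1 X5.117 Y10.859
G1 X1.704 Y9.386
G1 X0.037 Y6.063
G1 X0.895 Y2.447
G1 X3.877 Y0.228
G1 X7.588 Y0.445
G1 X10.291 Y2.997
G1 X10.721 Y6.689
; layer 4
G0 Z10.638
G0 X10.721 Y6.689
G1 X8.678 Y9.794
G1 X5.117 Y10.859
G1 X1.704 Y9.386
G1 X0.037 Y6.063
G1 X0.895 Y2.447
G1 X3.877 Y0.228
G1 X7.588 Y0.445
G1 X10.291 Y2.997
G1 X10.721 Y6.689
; layer 5
G0 Z13.297
G0 X10.721 Y6.689
G1 X8.678 Y9.794
G1 X5.117 Y10.859
G1 X1.704 Y9.386
G1 X0.037 Y6.063
G1 X0.895 Y2.447
G1 X3.877 Y0.228
G1 X7.588 Y0.445
G1 X10.291 Y2.997
G1 X10.721 Y6.689
; layer 6
G0 Z15.957
G0 X10.721 Y6.689
G1 X8.678 Y9.794
G1 X5.117 Y10.859
G1 X1.704 Y9.386
G1 X0.037 Y6.063
G1 X0.895 Y2.447
G1 X3.877 Y0.228
G1 X7.588 Y0.445
G1 X10.291 Y2.997
G1 X10.721 Y6.689
; layer 7
G0 Z18.616
G0 X10.721 Y6.689
G1 X8.678 Y9.794
G1 X5.117 Y10.859
G1 X1.704 Y9.386
G1 X0.037 Y6.063
G1 X0.895 Y2.447
G1 X3.877 Y0.228
G1 X7.588 Y0.445
G1 X10.291 Y2.997
G1 X10.721 Y6.689
; layer 8
G0 Z21.276
G0 X10.721 Y6.689
G1 X8.678 Y9.794
G1 X5.117 Y10.859
G1 X1.704 Y9.386
G1 X0.037 Y6.063
G1 X0.895 Y2.447
G1 X3.877 Y0.228
G1 X7.588 Y0.445
G1 X10.291 Y2.997
G1 X10.721 Y6.689
M2 ; end

The solid is a regular 9-sided prism (a cylinder approximated with 9 flat sides), circumscribed radius ≈ 5.43 mm, height ≈ 21.3 mm. Slicing at Δz = 2.659 mm — 8 equal slices spanning the solid's height, so layer i sits at z = i·h/8 — gives 8 non-empty perimeters. Each is a 9-segment closed polygon; G0 lifts to the layer z and rapids to the start vertex, then G1 traces the edges.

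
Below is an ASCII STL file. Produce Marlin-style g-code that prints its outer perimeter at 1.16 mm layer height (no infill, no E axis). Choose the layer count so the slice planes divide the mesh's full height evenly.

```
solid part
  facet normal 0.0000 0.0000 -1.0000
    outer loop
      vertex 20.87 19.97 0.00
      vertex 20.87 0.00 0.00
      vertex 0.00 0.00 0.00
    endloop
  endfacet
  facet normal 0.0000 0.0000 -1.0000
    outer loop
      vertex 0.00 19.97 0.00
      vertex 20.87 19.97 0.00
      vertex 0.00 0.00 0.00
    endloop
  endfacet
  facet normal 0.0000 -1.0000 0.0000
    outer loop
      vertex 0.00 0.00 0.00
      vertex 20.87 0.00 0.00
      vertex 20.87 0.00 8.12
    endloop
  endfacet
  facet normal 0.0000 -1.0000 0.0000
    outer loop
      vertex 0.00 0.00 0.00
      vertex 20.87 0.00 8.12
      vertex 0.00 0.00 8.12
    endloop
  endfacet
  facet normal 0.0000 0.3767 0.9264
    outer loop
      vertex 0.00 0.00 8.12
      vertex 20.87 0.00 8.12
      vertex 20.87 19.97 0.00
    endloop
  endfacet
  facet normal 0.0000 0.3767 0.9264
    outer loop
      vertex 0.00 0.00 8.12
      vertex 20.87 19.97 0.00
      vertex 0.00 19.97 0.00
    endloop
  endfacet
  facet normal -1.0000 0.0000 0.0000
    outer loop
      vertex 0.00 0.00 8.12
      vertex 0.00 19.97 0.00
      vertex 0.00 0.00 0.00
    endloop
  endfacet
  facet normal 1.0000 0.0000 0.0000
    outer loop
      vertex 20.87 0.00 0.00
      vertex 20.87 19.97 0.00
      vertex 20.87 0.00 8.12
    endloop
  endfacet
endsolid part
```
; perimeter-only toolpath
G21 ; units = mm
G90 ; absolute positioning
G28 ; home
; layer 1
G0 Z1.16
G0 X0.00 Y0.00
G1 X20.87 Y0.00
G1 X20.87 Y17.12
G1 X0.00 Y17.12
G1 X0.00 Y0.00
; layer 2
G0 Z2.32
G0 X0.00 Y0.00
G1 X20.87 Y0.00
G1 X20.87 Y14.26
G1 X0.00 Y14.26
G1 X0.00 Y0.00
; layer 3
G0 Z3.48
G0 X0.00 Y0.00
G1 X20.87 Y0.00
G1 X20.87 Y11.41
G1 X0.00 Y11.41
G1 X0.00 Y0.00
; layer 4
G0 Z4.64
G0 X0.00 Y0.00
G1 X20.87 Y0.00
G1 X20.87 Y8.56
G1 X0.00 Y8.56
G1 X0.00 Y0.00
; layer 5
G0 Z5.80
G0 X0.00 Y0.00
G1 X20.87 Y0.00
G1 X20.87 Y5.71
G1 X0.00 Y5.71
G1 X0.00 Y0.00
; layer 6
G0 Z6.96
G0 X0.00 Y0.00
G1 X20.87 Y0.00
G1 X20.87 Y2.85
G1 X0.00 Y2.85
G1 X0.00 Y0.00
M2 ; end

The solid is a wedge (ramp): 20.9 × 20 mm base, rising to 8.12 mm along the y=0 edge and sloping linearly to z=0 at y=20. Slicing at Δz = 1.16 mm — 7 equal slices spanning the solid's height, so layer i sits at z = i·h/7 — gives 6 non-empty perimeters. Each is a 4-segment closed polygon; G0 lifts to the layer z and rapids to the start vertex, then G1 traces the edges. The cross-section shrinks linearly with z (the slice at the apex is degenerate and omitted).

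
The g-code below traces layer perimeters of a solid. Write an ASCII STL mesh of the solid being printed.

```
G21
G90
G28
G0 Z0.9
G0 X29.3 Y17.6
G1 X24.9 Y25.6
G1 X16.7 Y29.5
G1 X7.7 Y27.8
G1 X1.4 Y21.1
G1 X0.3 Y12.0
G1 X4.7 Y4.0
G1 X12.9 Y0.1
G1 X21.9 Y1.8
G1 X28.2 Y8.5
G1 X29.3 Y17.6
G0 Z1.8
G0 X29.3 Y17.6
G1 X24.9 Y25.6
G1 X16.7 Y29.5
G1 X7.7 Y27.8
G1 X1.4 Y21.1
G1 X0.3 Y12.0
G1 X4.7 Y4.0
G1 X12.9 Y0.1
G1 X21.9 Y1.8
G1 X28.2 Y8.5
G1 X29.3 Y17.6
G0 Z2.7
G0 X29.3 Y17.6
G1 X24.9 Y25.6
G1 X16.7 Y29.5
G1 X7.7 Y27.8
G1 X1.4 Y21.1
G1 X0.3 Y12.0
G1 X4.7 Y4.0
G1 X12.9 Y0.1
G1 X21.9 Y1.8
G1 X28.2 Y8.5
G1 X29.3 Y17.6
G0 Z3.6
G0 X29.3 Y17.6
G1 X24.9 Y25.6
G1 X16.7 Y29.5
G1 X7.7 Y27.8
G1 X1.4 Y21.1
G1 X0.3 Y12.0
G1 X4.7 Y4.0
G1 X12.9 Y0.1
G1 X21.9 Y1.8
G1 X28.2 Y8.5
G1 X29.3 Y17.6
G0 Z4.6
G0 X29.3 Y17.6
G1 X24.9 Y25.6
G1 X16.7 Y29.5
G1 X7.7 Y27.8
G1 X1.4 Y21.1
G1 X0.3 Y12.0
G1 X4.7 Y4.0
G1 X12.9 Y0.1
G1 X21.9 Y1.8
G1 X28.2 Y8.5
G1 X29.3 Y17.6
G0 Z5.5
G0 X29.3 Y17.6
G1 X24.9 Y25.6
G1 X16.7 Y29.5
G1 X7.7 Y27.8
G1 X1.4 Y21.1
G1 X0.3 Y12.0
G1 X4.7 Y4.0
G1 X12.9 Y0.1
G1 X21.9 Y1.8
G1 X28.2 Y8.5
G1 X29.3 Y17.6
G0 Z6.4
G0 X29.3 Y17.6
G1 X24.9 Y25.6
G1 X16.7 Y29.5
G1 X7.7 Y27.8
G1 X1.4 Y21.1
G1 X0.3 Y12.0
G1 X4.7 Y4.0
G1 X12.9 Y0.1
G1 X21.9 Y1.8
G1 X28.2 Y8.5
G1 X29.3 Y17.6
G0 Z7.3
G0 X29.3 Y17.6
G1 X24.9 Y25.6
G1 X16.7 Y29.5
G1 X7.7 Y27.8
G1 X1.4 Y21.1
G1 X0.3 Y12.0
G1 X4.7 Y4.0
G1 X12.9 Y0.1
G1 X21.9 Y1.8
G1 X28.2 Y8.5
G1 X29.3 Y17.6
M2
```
solid part
  facet normal 0.0000 0.0000 -1.0000
    outer loop
      vertex 16.7 29.5 0.0
      vertex 24.9 25.6 0.0
      vertex 29.3 17.6 0.0
    endloop
  endfacet
  facet normal 0.0000 0.0000 -1.0000
    outer loop
      vertex 7.7 27.8 0.0
      vertex 16.7 29.5 0.0
      vertex 29.3 17.6 0.0
    endloop
  endfacet
  facet normal 0.0000 0.0000 -1.0000
    outer loop
      vertex 1.4 21.1 0.0
      vertex 7.7 27.8 0.0
      vertex 29.3 17.6 0.0
    endloop
  endfacet
  facet normal 0.0000 0.0000 -1.0000
    outer loop
      vertex 0.3 12.0 0.0
      vertex 1.4 21.1 0.0
      vertex 29.3 17.6 0.0
    endloop
  endfacet
  facet normal 0.0000 0.0000 -1.0000
    outer loop
      vertex 4.7 4.0 0.0
      vertex 0.3 12.0 0.0
      vertex 29.3 17.6 0.0
    endloop
  endfacet
  facet normal 0.0000 0.0000 -1.0000
    outer loop
      vertex 12.9 0.1 0.0
      vertex 4.7 4.0 0.0
      vertex 29.3 17.6 0.0
    endloop
  endfacet
  facet normal 0.0000 0.0000 -1.0000
    outer loop
      vertex 21.9 1.8 0.0
      vertex 12.9 0.1 0.0
      vertex 29.3 17.6 0.0
    endloop
  endfacet
  facet normal 0.0000 0.0000 -1.0000
    outer loop
      vertex 28.2 8.5 0.0
      vertex 21.9 1.8 0.0
      vertex 29.3 17.6 0.0
    endloop
  endfacet
  facet normal 0.0000 0.0000 1.0000
    outer loop
      vertex 29.3 17.6 7.3
      vertex 24.9 25.6 7.3
      vertex 16.7 29.5 7.3
    endloop
  endfacet
  facet normal 0.0000 0.0000 1.0000
    outer loop
      vertex 29.3 17.6 7.3
      vertex 16.7 29.5 7.3
      vertex 7.7 27.8 7.3
    endloop
  endfacet
  facet normal 0.0000 0.0000 1.0000
    outer loop
      vertex 29.3 17.6 7.3
      vertex 7.7 27.8 7.3
      vertex 1.4 21.1 7.3
    endloop
  endfacet
  facet normal 0.0000 0.0000 1.0000
    outer loop
      vertex 29.3 17.6 7.3
      vertex 1.4 21.1 7.3
      vertex 0.3 12.0 7.3
    endloop
  endfacet
  facet normal 0.0000 0.0000 1.0000
    outer loop
      vertex 29.3 17.6 7.3
      vertex 0.3 12.0 7.3
      vertex 4.7 4.0 7.3
    endloop
  endfacet
  facet normal 0.0000 0.0000 1.0000
    outer loop
      vertex 29.3 17.6 7.3
      vertex 4.7 4.0 7.3
      vertex 12.9 0.1 7.3
    endloop
  endfacet
  facet normal 0.0000 0.0000 1.0000
    outer loop
      vertex 29.3 17.6 7.3
      vertex 12.9 0.1 7.3
      vertex 21.9 1.8 7.3
    endloop
  endfacet
  facet normal 0.0000 0.0000 1.0000
    outer loop
      vertex 29.3 17.6 7.3
      vertex 21.9 1.8 7.3
      vertex 28.2 8.5 7.3
    endloop
  endfacet
  facet normal 0.8762 0.4819 0.0000
    outer loop
      vertex 29.3 17.6 0.0
      vertex 24.9 25.6 0.0
      vertex 24.9 25.6 7.3
    endloop
  endfacet
  facet normal 0.8762 0.4819 0.0000
    outer loop
      vertex 29.3 17.6 0.0
      vertex 24.9 25.6 7.3
      vertex 29.3 17.6 7.3
    endloop
  endfacet
  facet normal 0.4295 0.9031 0.0000
    outer loop
      vertex 24.9 25.6 0.0
      vertex 16.7 29.5 0.0
      vertex 16.7 29.5 7.3
    endloop
  endfacet
  facet normal 0.4295 0.9031 0.0000
    outer loop
      vertex 24.9 25.6 0.0
      vertex 16.7 29.5 7.3
      vertex 24.9 25.6 7.3
    endloop
  endfacet
  facet normal -0.1856 0.9826 0.0000
    outer loop
      vertex 16.7 29.5 0.0
      vertex 7.7 27.8 0.0
      vertex 7.7 27.8 7.3
    endloop
  endfacet
  facet normal -0.1856 0.9826 0.0000
    outer loop
      vertex 16.7 29.5 0.0
      vertex 7.7 27.8 7.3
      vertex 16.7 29.5 7.3
    endloop
  endfacet
  facet normal -0.7285 0.6850 0.0000
    outer loop
      vertex 7.7 27.8 0.0
      vertex 1.4 21.1 0.0
      vertex 1.4 21.1 7.3
    endloop
  endfacet
  facet normal -0.7285 0.6850 0.0000
    outer loop
      vertex 7.7 27.8 0.0
      vertex 1.4 21.1 7.3
      vertex 7.7 27.8 7.3
    endloop
  endfacet
  facet normal -0.9928 0.1200 0.0000
    outer loop
      vertex 1.4 21.1 0.0
      vertex 0.3 12.0 0.0
      vertex 0.3 12.0 7.3
    endloop
  endfacet
  facet normal -0.9928 0.1200 0.0000
    outer loop
      vertex 1.4 21.1 0.0
      vertex 0.3 12.0 7.3
      vertex 1.4 21.1 7.3
    endloop
  endfacet
  facet normal -0.8762 -0.4819 0.0000
    outer loop
      vertex 0.3 12.0 0.0
      vertex 4.7 4.0 0.0
      vertex 4.7 4.0 7.3
    endloop
  endfacet
  facet normal -0.8762 -0.4819 0.0000
    outer loop
      vertex 0.3 12.0 0.0
      vertex 4.7 4.0 7.3
      vertex 0.3 12.0 7.3
    endloop
  endfacet
  facet normal -0.4295 -0.9031 0.0000
    outer loop
      vertex 4.7 4.0 0.0
      vertex 12.9 0.1 0.0
      vertex 12.9 0.1 7.3
    endloop
  endfacet
  facet normal -0.4295 -0.9031 0.0000
    outer loop
      vertex 4.7 4.0 0.0
      vertex 12.9 0.1 7.3
      vertex 4.7 4.0 7.3
    endloop
  endfacet
  facet normal 0.1856 -0.9826 0.0000
    outer loop
      vertex 12.9 0.1 0.0
      vertex 21.9 1.8 0.0
      vertex 21.9 1.8 7.3
    endloop
  endfacet
  facet normal 0.1856 -0.9826 0.0000
    outer loop
      vertex 12.9 0.1 0.0
      vertex 21.9 1.8 7.3
      vertex 12.9 0.1 7.3
    endloop
  endfacet
  facet normal 0.7285 -0.6850 0.0000
    outer loop
      vertex 21.9 1.8 0.0
      vertex 28.2 8.5 0.0
      vertex 28.2 8.5 7.3
    endloop
  endfacet
  facet normal 0.7285 -0.6850 0.0000
    outer loop
      vertex 21.9 1.8 0.0
      vertex 28.2 8.5 7.3
      vertex 21.9 1.8 7.3
    endloop
  endfacet
  facet normal 0.9928 -0.1200 0.0000
    outer loop
      vertex 28.2 8.5 0.0
      vertex 29.3 17.6 0.0
      vertex 29.3 17.6 7.3
    endloop
  endfacet
  facet normal 0.9928 -0.1200 0.0000
    outer loop
      vertex 28.2 8.5 0.0
      vertex 29.3 17.6 7.3
      vertex 28.2 8.5 7.3
    endloop
  endfacet
endsolid part

The G0 Z moves step by Δz≈0.9 mm. Every layer's G1 loop is the same polygon, so the solid is a straight extrusion of it from z=0 to z≈7.3. Closing with flat bottom and top caps and triangulating gives 36 facets — a regular 10-sided prism (a cylinder approximated with 10 flat sides), circumscribed radius ≈ 14.8 mm, height ≈ 7.3 mm.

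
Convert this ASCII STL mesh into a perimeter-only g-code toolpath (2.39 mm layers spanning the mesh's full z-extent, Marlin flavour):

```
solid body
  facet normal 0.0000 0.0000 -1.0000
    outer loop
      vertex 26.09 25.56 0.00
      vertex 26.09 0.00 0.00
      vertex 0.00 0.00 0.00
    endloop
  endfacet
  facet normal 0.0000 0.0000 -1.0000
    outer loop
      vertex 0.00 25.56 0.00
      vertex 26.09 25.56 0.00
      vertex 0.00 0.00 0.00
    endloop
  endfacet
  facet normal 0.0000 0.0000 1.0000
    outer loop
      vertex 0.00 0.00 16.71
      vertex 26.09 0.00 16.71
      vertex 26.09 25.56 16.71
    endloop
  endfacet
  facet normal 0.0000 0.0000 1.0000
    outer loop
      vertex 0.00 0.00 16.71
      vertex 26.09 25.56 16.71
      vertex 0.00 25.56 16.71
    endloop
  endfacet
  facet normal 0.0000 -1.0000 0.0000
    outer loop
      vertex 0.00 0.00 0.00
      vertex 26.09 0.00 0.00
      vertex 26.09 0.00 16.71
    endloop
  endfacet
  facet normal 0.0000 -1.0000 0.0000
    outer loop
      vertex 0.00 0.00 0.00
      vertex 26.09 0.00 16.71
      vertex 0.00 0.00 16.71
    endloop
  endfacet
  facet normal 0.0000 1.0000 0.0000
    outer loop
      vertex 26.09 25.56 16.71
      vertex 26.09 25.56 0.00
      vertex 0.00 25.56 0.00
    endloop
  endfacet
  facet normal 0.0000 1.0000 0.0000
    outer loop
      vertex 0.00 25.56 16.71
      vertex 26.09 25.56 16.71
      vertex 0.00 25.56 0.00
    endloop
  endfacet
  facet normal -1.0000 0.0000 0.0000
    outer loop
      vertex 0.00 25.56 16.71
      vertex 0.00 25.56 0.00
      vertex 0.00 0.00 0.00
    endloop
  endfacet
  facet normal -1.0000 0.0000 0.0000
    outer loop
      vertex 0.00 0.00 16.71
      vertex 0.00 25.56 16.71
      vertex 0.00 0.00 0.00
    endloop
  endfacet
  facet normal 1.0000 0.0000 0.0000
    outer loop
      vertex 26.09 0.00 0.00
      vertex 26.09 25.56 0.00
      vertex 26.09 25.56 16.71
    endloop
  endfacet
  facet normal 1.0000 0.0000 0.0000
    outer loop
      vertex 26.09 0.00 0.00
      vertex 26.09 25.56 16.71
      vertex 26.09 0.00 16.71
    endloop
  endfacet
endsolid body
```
; perimeter-only toolpath
G21 ; units = mm
G90 ; absolute positioning
G28 ; home
; layer 1
G0 Z2.39
G0 X0.00 Y0.00
G1 X26.09 Y0.00
G1 X26.09 Y25.56
G1 X0.00 Y25.56
G1 X0.00 Y0.00
; layer 2
G0 Z4.77
G0 X0.00 Y0.00
G1 X26.09 Y0.00
G1 X26.09 Y25.56
G1 X0.00 Y25.56
G1 X0.00 Y0.00
; layer 3
G0 Z7.16
G0 X0.00 Y0.00
G1 X26.09 Y0.00
G1 X26.09 Y25.56
G1 X0.00 Y25.56
G1 X0.00 Y0.00
; layer 4
G0 Z9.55
G0 X0.00 Y0.00
G1 X26.09 Y0.00
G1 X26.09 Y25.56
G1 X0.00 Y25.56
G1 X0.00 Y0.00
; layer 5
G0 Z11.94
G0 X0.00 Y0.00
G1 X26.09 Y0.00
G1 X26.09 Y25.56
G1 X0.00 Y25.56
G1 X0.00 Y0.00
; layer 6
G0 Z14.32
G0 X0.00 Y0.00
G1 X26.09 Y0.00
G1 X26.09 Y25.56
G1 X0.00 Y25.56
G1 X0.00 Y0.00
; layer 7
G0 Z16.71
G0 X0.00 Y0.00
G1 X26.09 Y0.00
G1 X26.09 Y25.56
G1 X0.00 Y25.56
G1 X0.00 Y0.00
M2 ; end

The solid is a rectangular box, roughly 26.1 × 25.6 mm footprint and 16.7 mm tall. Slicing at Δz = 2.39 mm — 7 equal slices spanning the solid's height, so layer i sits at z = i·h/7 — gives 7 non-empty perimeters. Each is a 4-segment closed polygon; G0 lifts to the layer z and rapids to the start vertex, then G1 traces the edges.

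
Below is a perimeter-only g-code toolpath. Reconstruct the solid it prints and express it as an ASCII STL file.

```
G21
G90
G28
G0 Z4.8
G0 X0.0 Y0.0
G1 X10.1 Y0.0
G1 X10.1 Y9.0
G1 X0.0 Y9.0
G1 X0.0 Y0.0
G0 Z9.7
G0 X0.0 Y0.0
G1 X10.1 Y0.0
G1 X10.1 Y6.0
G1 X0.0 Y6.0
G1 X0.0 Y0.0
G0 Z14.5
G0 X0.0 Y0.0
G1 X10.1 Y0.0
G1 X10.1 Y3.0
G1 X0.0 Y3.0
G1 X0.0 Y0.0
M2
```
solid part
  facet normal 0.0000 0.0000 -1.0000
    outer loop
      vertex 10.1 12.0 0.0
      vertex 10.1 0.0 0.0
      vertex 0.0 0.0 0.0
    endloop
  endfacet
  facet normal 0.0000 0.0000 -1.0000
    outer loop
      vertex 0.0 12.0 0.0
      vertex 10.1 12.0 0.0
      vertex 0.0 0.0 0.0
    endloop
  endfacet
  facet normal 0.0000 -1.0000 0.0000
    outer loop
      vertex 0.0 0.0 0.0
      vertex 10.1 0.0 0.0
      vertex 10.1 0.0 19.4
    endloop
  endfacet
  facet normal 0.0000 -1.0000 0.0000
    outer loop
      vertex 0.0 0.0 0.0
      vertex 10.1 0.0 19.4
      vertex 0.0 0.0 19.4
    endloop
  endfacet
  facet normal 0.0000 0.8505 0.5261
    outer loop
      vertex 0.0 0.0 19.4
      vertex 10.1 0.0 19.4
      vertex 10.1 12.0 0.0
    endloop
  endfacet
  facet normal 0.0000 0.8505 0.5261
    outer loop
      vertex 0.0 0.0 19.4
      vertex 10.1 12.0 0.0
      vertex 0.0 12.0 0.0
    endloop
  endfacet
  facet normal -1.0000 0.0000 0.0000
    outer loop
      vertex 0.0 0.0 19.4
      vertex 0.0 12.0 0.0
      vertex 0.0 0.0 0.0
    endloop
  endfacet
  facet normal 1.0000 0.0000 0.0000
    outer loop
      vertex 10.1 0.0 0.0
      vertex 10.1 12.0 0.0
      vertex 10.1 0.0 19.4
    endloop
  endfacet
endsolid part

The G0 Z moves step by Δz≈4.8 mm. The G1 loops shrink linearly with z, so the solid tapers from its base footprint up to z≈19.4. Closing with a flat bottom cap and the tapered top and triangulating gives 8 facets — a wedge (ramp): 10.1 × 12 mm base, rising to 19.4 mm along the y=0 edge and sloping linearly to z=0 at y=12.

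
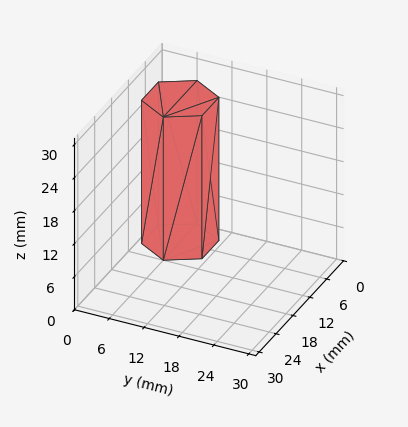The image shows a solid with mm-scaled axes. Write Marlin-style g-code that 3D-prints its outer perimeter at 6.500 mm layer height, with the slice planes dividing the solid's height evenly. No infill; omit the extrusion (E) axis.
Reading the render: the shape is a regular 6-sided prism (a cylinder approximated with 6 flat sides), circumscribed radius ≈ 6 mm, height ≈ 26 mm (dimensions read to the nearest mm from the axis ticks). For the g-code, the solid's height is divided into equal slices at the stated Δz and each level perimeter traced with G1 moves after a G0 lift.

; perimeter-only toolpath
G21 ; units = mm
G90 ; absolute positioning
G28 ; home
; layer 1
G0 Z6.500
G0 X12.000 Y6.000
G1 X9.000 Y11.196
G1 X3.000 Y11.196
G1 X0.000 Y6.000
G1 X3.000 Y0.804
G1 X9.000 Y0.804
G1 X12.000 Y6.000
; layer 2
G0 Z13.000
G0 X12.000 Y6.000
G1 X9.000 Y11.196
G1 X3.000 Y11.196
G1 X0.000 Y6.000
G1 X3.000 Y0.804
G1 X9.000 Y0.804
G1 X12.000 Y6.000
; layer 3
G0 Z19.500
G0 X12.000 Y6.000
G1 X9.000 Y11.196
G1 X3.000 Y11.196
G1 X0.000 Y6.000
G1 X3.000 Y0.804
G1 X9.000 Y0.804
G1 X12.000 Y6.000
; layer 4
G0 Z26.000
G0 X12.000 Y6.000
G1 X9.000 Y11.196
G1 X3.000 Y11.196
G1 X0.000 Y6.000
G1 X3.000 Y0.804
G1 X9.000 Y0.804
G1 X12.000 Y6.000
M2 ; end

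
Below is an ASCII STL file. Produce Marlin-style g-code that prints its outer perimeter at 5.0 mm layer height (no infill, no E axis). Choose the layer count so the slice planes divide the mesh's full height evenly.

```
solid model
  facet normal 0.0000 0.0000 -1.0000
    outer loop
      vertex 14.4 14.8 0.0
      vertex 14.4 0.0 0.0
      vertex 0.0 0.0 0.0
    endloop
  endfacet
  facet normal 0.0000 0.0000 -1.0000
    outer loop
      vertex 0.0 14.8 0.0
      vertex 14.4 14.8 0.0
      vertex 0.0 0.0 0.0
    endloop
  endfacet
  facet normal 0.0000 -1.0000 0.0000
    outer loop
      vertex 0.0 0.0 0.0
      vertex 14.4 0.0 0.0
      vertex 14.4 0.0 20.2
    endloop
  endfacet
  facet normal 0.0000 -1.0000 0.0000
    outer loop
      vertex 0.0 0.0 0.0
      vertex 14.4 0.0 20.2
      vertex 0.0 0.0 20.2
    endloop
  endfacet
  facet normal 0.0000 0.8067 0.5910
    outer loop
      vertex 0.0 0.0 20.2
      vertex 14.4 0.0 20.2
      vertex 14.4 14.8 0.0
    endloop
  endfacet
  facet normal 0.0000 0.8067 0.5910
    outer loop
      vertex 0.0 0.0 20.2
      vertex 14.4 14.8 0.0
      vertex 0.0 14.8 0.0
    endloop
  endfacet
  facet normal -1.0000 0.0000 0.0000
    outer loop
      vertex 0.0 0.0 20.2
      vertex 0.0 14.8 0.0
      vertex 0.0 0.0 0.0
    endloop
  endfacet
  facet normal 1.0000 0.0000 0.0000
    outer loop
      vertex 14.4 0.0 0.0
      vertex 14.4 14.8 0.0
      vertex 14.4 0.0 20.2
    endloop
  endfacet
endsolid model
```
; perimeter-only toolpath
G21 ; units = mm
G90 ; absolute positioning
G28 ; home
; layer 1
G0 Z5.0
G0 X0.0 Y0.0
G1 X14.4 Y0.0
G1 X14.4 Y11.1
G1 X0.0 Y11.1
G1 X0.0 Y0.0
; layer 2
G0 Z10.1
G0 X0.0 Y0.0
G1 X14.4 Y0.0
G1 X14.4 Y7.4
G1 X0.0 Y7.4
G1 X0.0 Y0.0
; layer 3
G0 Z15.1
G0 X0.0 Y0.0
G1 X14.4 Y0.0
G1 X14.4 Y3.7
G1 X0.0 Y3.7
G1 X0.0 Y0.0
M2 ; end

The solid is a wedge (ramp): 14.4 × 14.8 mm base, rising to 20.2 mm along the y=0 edge and sloping linearly to z=0 at y=14.8. Slicing at Δz = 5.0 mm — 4 equal slices spanning the solid's height, so layer i sits at z = i·h/4 — gives 3 non-empty perimeters. Each is a 4-segment closed polygon; G0 lifts to the layer z and rapids to the start vertex, then G1 traces the edges. The cross-section shrinks linearly with z (the slice at the apex is degenerate and omitted).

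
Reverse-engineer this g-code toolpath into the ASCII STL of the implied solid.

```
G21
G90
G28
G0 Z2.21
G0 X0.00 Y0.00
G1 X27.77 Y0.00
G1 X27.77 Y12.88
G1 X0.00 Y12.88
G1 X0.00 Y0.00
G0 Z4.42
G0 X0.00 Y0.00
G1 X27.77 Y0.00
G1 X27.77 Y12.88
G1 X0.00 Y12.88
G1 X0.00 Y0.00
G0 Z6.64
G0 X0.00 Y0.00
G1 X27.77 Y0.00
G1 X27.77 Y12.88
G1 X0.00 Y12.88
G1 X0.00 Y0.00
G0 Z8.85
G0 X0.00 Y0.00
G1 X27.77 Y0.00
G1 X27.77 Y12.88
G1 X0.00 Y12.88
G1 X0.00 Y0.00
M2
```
solid part
  facet normal 0.0000 0.0000 -1.0000
    outer loop
      vertex 27.77 12.88 0.00
      vertex 27.77 0.00 0.00
      vertex 0.00 0.00 0.00
    endloop
  endfacet
  facet normal 0.0000 0.0000 -1.0000
    outer loop
      vertex 0.00 12.88 0.00
      vertex 27.77 12.88 0.00
      vertex 0.00 0.00 0.00
    endloop
  endfacet
  facet normal 0.0000 0.0000 1.0000
    outer loop
      vertex 0.00 0.00 8.85
      vertex 27.77 0.00 8.85
      vertex 27.77 12.88 8.85
    endloop
  endfacet
  facet normal 0.0000 0.0000 1.0000
    outer loop
      vertex 0.00 0.00 8.85
      vertex 27.77 12.88 8.85
      vertex 0.00 12.88 8.85
    endloop
  endfacet
  facet normal 0.0000 -1.0000 0.0000
    outer loop
      vertex 0.00 0.00 0.00
      vertex 27.77 0.00 0.00
      vertex 27.77 0.00 8.85
    endloop
  endfacet
  facet normal 0.0000 -1.0000 0.0000
    outer loop
      vertex 0.00 0.00 0.00
      vertex 27.77 0.00 8.85
      vertex 0.00 0.00 8.85
    endloop
  endfacet
  facet normal 0.0000 1.0000 0.0000
    outer loop
      vertex 27.77 12.88 8.85
      vertex 27.77 12.88 0.00
      vertex 0.00 12.88 0.00
    endloop
  endfacet
  facet normal 0.0000 1.0000 0.0000
    outer loop
      vertex 0.00 12.88 8.85
      vertex 27.77 12.88 8.85
      vertex 0.00 12.88 0.00
    endloop
  endfacet
  facet normal -1.0000 0.0000 0.0000
    outer loop
      vertex 0.00 12.88 8.85
      vertex 0.00 12.88 0.00
      vertex 0.00 0.00 0.00
    endloop
  endfacet
  facet normal -1.0000 0.0000 0.0000
    outer loop
      vertex 0.00 0.00 8.85
      vertex 0.00 12.88 8.85
      vertex 0.00 0.00 0.00
    endloop
  endfacet
  facet normal 1.0000 0.0000 0.0000
    outer loop
      vertex 27.77 0.00 0.00
      vertex 27.77 12.88 0.00
      vertex 27.77 12.88 8.85
    endloop
  endfacet
  facet normal 1.0000 0.0000 0.0000
    outer loop
      vertex 27.77 0.00 0.00
      vertex 27.77 12.88 8.85
      vertex 27.77 0.00 8.85
    endloop
  endfacet
endsolid part

The G0 Z moves step by Δz≈2.21 mm. Every layer's G1 loop is the same polygon, so the solid is a straight extrusion of it from z=0 to z≈8.85. Closing with flat bottom and top caps and triangulating gives 12 facets — a rectangular box, roughly 27.8 × 12.9 mm footprint and 8.85 mm tall.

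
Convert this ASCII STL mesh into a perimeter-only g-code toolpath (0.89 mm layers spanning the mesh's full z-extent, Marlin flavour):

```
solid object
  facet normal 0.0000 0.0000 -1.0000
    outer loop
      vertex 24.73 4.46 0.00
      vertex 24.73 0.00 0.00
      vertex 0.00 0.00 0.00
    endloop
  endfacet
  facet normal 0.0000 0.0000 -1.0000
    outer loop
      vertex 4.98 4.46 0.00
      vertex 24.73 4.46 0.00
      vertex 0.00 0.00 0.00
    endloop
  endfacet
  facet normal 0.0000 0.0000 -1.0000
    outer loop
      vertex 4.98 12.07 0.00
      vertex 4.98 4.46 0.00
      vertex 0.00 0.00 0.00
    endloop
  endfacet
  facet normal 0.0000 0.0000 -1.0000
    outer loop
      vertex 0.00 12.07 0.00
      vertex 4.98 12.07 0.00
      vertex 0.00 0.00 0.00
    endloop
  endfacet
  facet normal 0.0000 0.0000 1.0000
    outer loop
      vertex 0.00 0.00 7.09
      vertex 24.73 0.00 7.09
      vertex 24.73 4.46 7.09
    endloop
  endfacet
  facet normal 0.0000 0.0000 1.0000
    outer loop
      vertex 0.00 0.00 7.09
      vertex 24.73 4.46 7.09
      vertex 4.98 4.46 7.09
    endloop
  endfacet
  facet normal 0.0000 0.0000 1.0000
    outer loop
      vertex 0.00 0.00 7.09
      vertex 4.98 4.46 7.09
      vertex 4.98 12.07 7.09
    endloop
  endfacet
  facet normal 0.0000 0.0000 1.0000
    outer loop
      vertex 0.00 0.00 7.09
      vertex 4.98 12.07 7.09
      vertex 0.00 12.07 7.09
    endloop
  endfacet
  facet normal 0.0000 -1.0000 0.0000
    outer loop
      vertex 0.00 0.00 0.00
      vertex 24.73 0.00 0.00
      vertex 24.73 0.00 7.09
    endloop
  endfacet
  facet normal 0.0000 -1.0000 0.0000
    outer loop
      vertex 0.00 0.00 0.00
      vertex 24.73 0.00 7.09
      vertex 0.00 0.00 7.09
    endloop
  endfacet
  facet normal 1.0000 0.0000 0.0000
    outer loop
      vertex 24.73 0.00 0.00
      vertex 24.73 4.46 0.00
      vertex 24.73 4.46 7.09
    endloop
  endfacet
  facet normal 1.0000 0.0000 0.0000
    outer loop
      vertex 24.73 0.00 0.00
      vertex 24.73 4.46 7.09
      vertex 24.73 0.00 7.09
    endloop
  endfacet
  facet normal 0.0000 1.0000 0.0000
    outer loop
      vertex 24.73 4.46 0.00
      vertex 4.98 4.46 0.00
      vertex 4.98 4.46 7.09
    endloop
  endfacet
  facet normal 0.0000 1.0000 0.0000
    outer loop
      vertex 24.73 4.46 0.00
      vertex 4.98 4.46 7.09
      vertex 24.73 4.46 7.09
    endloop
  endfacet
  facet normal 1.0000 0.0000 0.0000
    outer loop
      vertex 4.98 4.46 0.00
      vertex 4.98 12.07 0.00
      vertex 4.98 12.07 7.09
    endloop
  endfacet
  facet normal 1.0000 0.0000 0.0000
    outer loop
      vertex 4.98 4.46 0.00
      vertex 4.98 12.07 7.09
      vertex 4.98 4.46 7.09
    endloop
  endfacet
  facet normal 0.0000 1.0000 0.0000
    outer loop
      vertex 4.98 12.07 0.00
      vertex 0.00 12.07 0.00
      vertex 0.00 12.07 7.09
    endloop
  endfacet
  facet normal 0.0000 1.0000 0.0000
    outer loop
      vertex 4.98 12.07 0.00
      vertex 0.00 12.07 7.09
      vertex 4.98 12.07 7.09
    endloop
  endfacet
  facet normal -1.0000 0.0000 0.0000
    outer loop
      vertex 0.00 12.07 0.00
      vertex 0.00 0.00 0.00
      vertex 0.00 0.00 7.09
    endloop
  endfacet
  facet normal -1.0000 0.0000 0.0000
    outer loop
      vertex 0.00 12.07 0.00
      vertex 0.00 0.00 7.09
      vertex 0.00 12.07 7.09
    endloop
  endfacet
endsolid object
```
; perimeter-only toolpath
G21 ; units = mm
G90 ; absolute positioning
G28 ; home
; layer 1
G0 Z0.89
G0 X0.00 Y0.00
G1 X24.73 Y0.00
G1 X24.73 Y4.46
G1 X4.98 Y4.46
G1 X4.98 Y12.07
G1 X0.00 Y12.07
G1 X0.00 Y0.00
; layer 2
G0 Z1.77
G0 X0.00 Y0.00
G1 X24.73 Y0.00
G1 X24.73 Y4.46
G1 X4.98 Y4.46
G1 X4.98 Y12.07
G1 X0.00 Y12.07
G1 X0.00 Y0.00
; layer 3
G0 Z2.66
G0 X0.00 Y0.00
G1 X24.73 Y0.00
G1 X24.73 Y4.46
G1 X4.98 Y4.46
G1 X4.98 Y12.07
G1 X0.00 Y12.07
G1 X0.00 Y0.00
; layer 4
G0 Z3.54
G0 X0.00 Y0.00
G1 X24.73 Y0.00
G1 X24.73 Y4.46
G1 X4.98 Y4.46
G1 X4.98 Y12.07
G1 X0.00 Y12.07
G1 X0.00 Y0.00
; layer 5
G0 Z4.43
G0 X0.00 Y0.00
G1 X24.73 Y0.00
G1 X24.73 Y4.46
G1 X4.98 Y4.46
G1 X4.98 Y12.07
G1 X0.00 Y12.07
G1 X0.00 Y0.00
; layer 6
G0 Z5.32
G0 X0.00 Y0.00
G1 X24.73 Y0.00
G1 X24.73 Y4.46
G1 X4.98 Y4.46
G1 X4.98 Y12.07
G1 X0.00 Y12.07
G1 X0.00 Y0.00
; layer 7
G0 Z6.20
G0 X0.00 Y0.00
G1 X24.73 Y0.00
G1 X24.73 Y4.46
G1 X4.98 Y4.46
G1 X4.98 Y12.07
G1 X0.00 Y12.07
G1 X0.00 Y0.00
; layer 8
G0 Z7.09
G0 X0.00 Y0.00
G1 X24.73 Y0.00
G1 X24.73 Y4.46
G1 X4.98 Y4.46
G1 X4.98 Y12.07
G1 X0.00 Y12.07
G1 X0.00 Y0.00
M2 ; end

The solid is an L-shaped prism: outer 24.7 × 12.1 mm, arm thicknesses ≈ 4.46 mm (horizontal) and 4.98 mm (vertical), extruded 7.09 mm in z. Slicing at Δz = 0.89 mm — 8 equal slices spanning the solid's height, so layer i sits at z = i·h/8 — gives 8 non-empty perimeters. Each is a 6-segment closed polygon; G0 lifts to the layer z and rapids to the start vertex, then G1 traces the edges.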